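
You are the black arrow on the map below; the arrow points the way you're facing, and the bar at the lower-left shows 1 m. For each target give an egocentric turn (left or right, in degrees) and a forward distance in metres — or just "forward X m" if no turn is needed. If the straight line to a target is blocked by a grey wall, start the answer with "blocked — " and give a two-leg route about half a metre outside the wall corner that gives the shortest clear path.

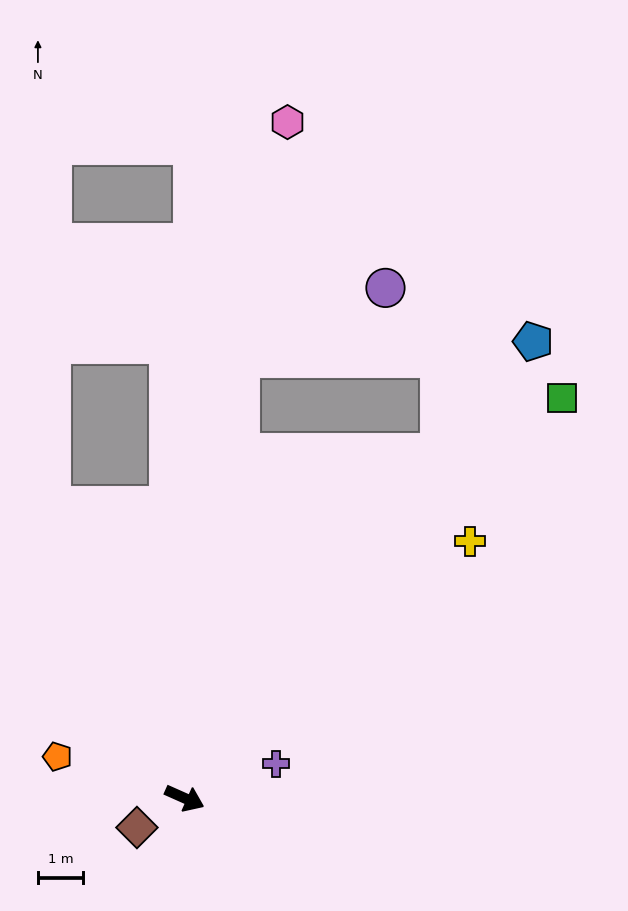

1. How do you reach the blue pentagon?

turn left 77°, forward 12.6 m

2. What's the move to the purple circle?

blocked — turn left 107°, forward 9.7 m, then turn right 57°, forward 3.5 m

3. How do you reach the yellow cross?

turn left 66°, forward 8.4 m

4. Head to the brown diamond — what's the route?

turn right 124°, forward 1.2 m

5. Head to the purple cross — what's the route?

turn left 45°, forward 2.1 m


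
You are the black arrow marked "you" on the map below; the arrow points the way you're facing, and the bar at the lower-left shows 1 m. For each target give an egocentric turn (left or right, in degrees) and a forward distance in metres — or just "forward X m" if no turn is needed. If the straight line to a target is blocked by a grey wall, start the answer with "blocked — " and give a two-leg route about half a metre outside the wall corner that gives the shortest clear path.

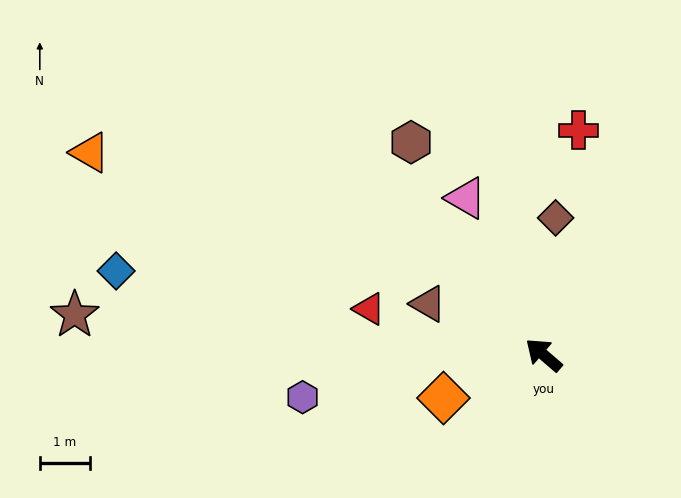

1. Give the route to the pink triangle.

turn right 23°, forward 3.5 m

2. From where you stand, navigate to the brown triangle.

turn left 17°, forward 2.5 m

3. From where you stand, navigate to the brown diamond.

turn right 54°, forward 2.7 m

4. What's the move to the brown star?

turn left 36°, forward 9.3 m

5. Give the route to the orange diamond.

turn left 64°, forward 2.2 m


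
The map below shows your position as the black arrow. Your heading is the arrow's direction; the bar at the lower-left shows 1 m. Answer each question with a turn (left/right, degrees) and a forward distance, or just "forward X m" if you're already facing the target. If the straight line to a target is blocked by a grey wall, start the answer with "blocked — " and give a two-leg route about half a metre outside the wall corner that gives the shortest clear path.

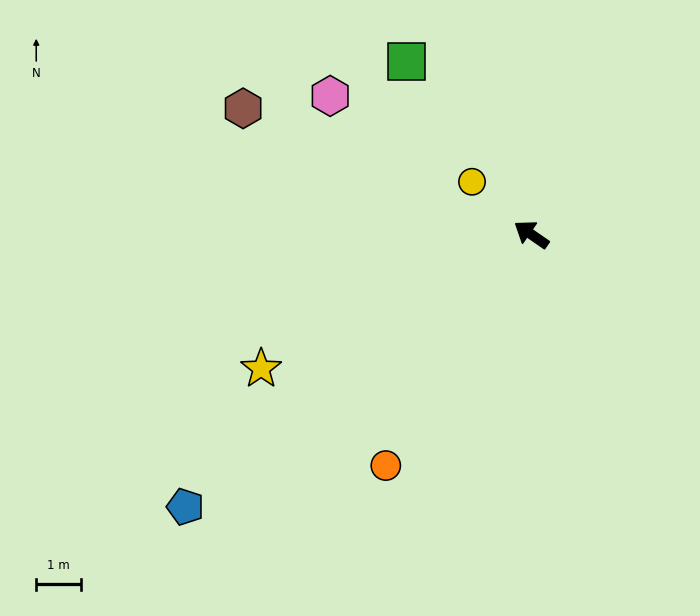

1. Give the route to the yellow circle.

turn right 7°, forward 1.8 m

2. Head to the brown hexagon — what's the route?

turn left 11°, forward 7.0 m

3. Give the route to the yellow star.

turn left 61°, forward 6.7 m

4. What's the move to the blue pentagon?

turn left 73°, forward 9.8 m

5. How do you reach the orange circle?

turn left 92°, forward 6.1 m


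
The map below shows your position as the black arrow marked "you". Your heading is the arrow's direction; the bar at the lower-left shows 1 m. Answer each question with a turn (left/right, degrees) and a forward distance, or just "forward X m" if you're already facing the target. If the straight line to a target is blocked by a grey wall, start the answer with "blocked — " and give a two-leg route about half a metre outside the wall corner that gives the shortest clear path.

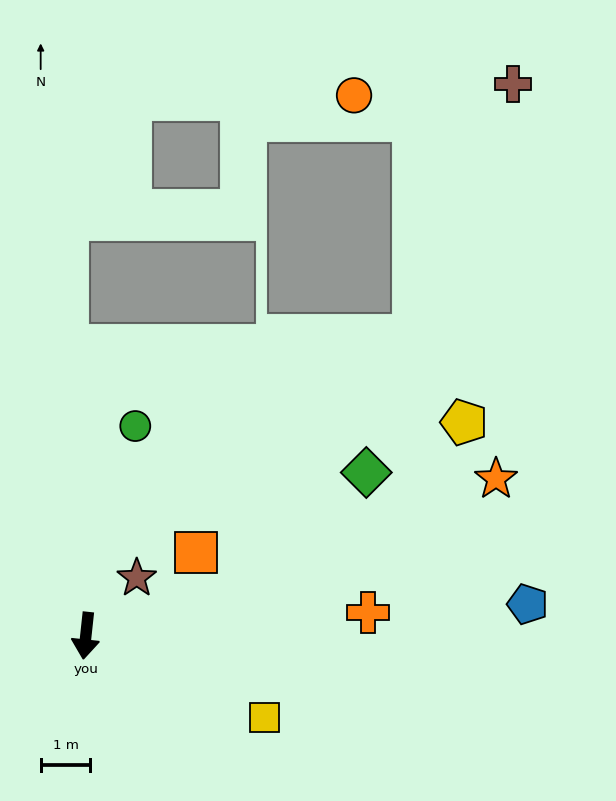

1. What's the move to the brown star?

turn left 145°, forward 1.5 m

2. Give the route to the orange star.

turn left 117°, forward 8.8 m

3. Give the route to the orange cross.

turn left 101°, forward 5.7 m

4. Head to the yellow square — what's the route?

turn left 72°, forward 3.9 m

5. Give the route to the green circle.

turn left 173°, forward 4.3 m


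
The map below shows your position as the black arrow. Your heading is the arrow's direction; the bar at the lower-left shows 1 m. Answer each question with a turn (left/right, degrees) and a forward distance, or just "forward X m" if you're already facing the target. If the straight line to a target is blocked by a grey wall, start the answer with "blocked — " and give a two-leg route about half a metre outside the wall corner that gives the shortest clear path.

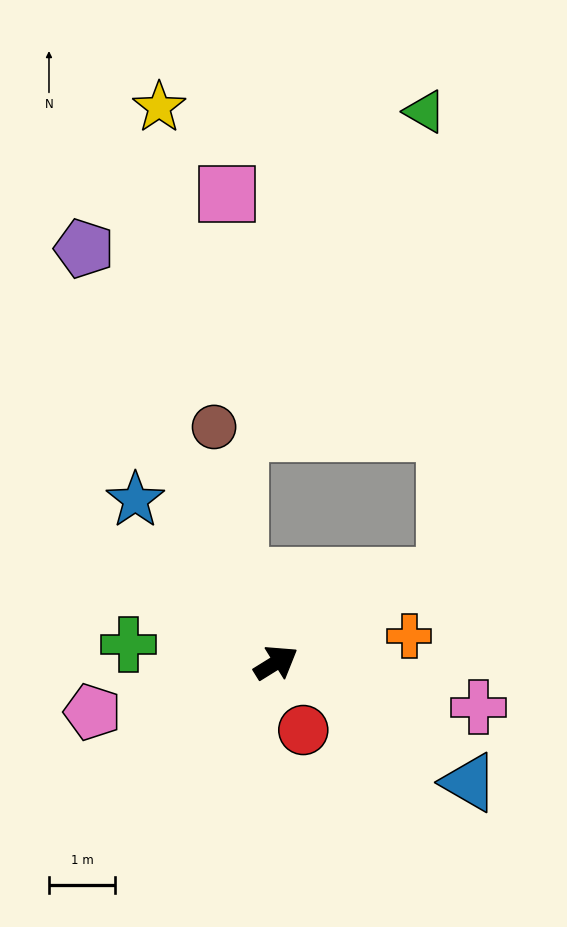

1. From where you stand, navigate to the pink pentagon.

turn left 163°, forward 2.9 m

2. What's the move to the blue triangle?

turn right 64°, forward 3.4 m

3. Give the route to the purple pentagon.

turn left 83°, forward 6.9 m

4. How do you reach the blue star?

turn left 99°, forward 3.3 m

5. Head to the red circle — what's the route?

turn right 100°, forward 1.1 m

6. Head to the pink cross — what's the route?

turn right 44°, forward 3.1 m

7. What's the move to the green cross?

turn left 141°, forward 2.3 m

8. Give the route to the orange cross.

turn right 21°, forward 2.1 m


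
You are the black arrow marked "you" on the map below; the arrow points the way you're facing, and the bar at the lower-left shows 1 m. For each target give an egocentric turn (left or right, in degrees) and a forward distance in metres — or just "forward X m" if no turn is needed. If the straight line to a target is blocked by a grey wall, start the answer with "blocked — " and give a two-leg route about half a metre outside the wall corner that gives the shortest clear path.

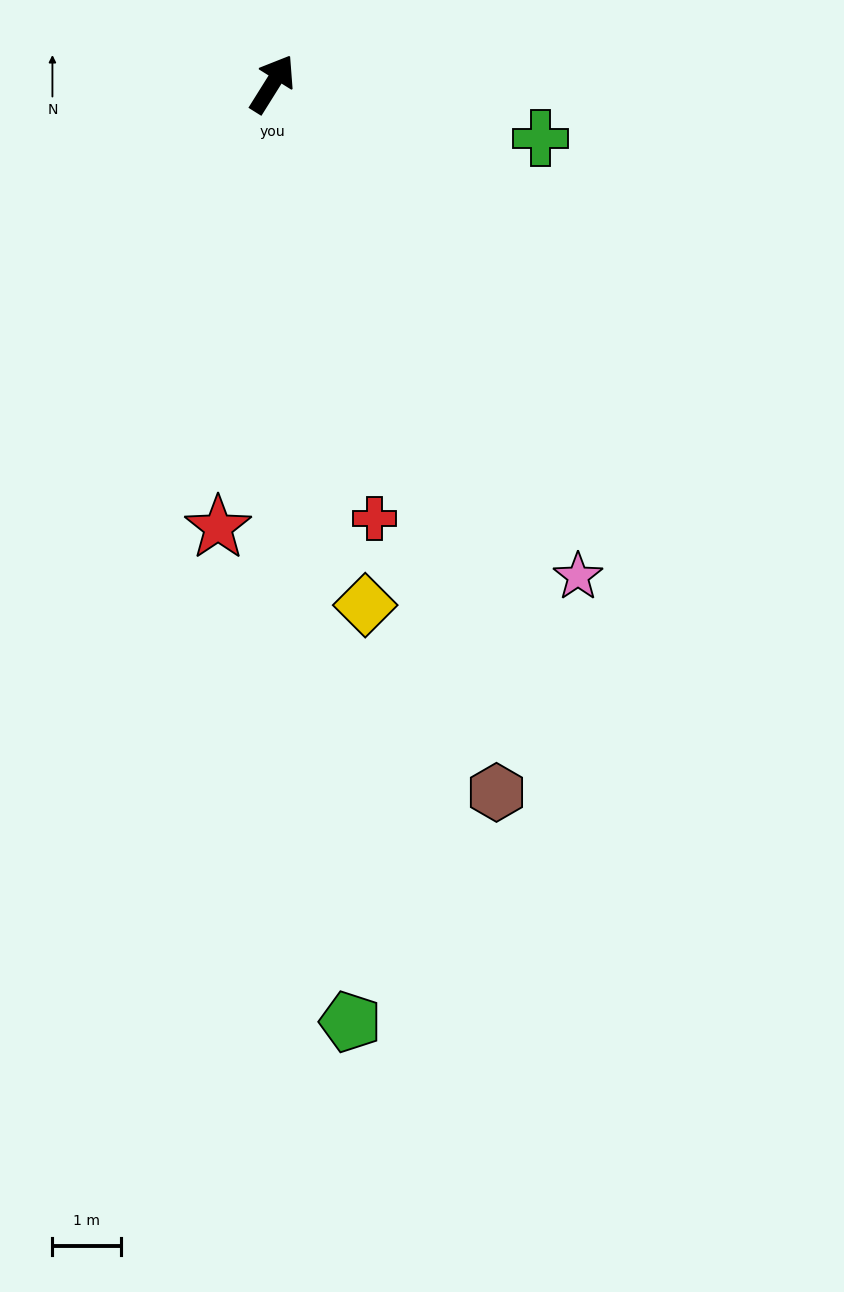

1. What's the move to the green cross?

turn right 69°, forward 4.0 m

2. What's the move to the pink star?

turn right 116°, forward 8.4 m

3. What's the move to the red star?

turn right 155°, forward 6.5 m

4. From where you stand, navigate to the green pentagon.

turn right 143°, forward 13.7 m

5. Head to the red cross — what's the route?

turn right 135°, forward 6.5 m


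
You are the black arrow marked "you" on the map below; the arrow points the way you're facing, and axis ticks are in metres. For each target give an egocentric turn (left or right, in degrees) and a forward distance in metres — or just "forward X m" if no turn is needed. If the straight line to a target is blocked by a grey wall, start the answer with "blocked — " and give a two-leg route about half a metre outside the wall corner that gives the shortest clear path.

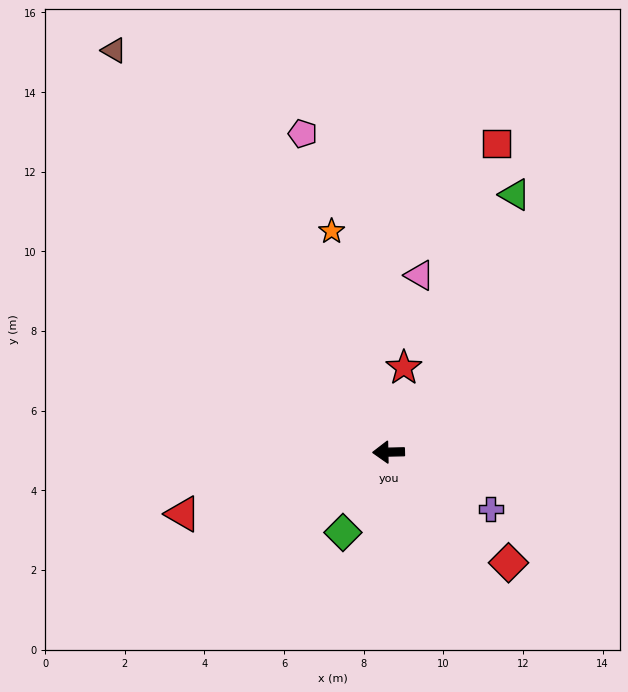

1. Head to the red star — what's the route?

turn right 102°, forward 2.2 m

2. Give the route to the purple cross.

turn left 150°, forward 2.9 m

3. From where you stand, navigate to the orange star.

turn right 77°, forward 5.7 m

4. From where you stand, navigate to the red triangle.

turn left 15°, forward 5.4 m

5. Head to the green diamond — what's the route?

turn left 59°, forward 2.3 m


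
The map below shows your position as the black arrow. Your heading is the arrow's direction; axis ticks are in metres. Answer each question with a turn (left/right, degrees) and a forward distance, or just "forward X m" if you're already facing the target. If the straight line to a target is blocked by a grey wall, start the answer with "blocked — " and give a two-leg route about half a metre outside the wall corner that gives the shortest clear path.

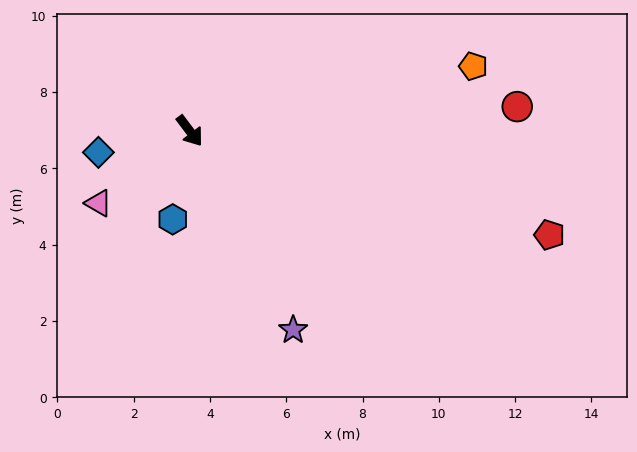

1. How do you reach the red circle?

turn left 57°, forward 8.6 m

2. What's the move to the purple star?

turn right 10°, forward 5.9 m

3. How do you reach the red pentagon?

turn left 37°, forward 9.8 m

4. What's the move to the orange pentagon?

turn left 66°, forward 7.6 m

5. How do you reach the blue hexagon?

turn right 48°, forward 2.4 m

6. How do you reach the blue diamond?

turn right 114°, forward 2.5 m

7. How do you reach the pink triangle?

turn right 89°, forward 3.0 m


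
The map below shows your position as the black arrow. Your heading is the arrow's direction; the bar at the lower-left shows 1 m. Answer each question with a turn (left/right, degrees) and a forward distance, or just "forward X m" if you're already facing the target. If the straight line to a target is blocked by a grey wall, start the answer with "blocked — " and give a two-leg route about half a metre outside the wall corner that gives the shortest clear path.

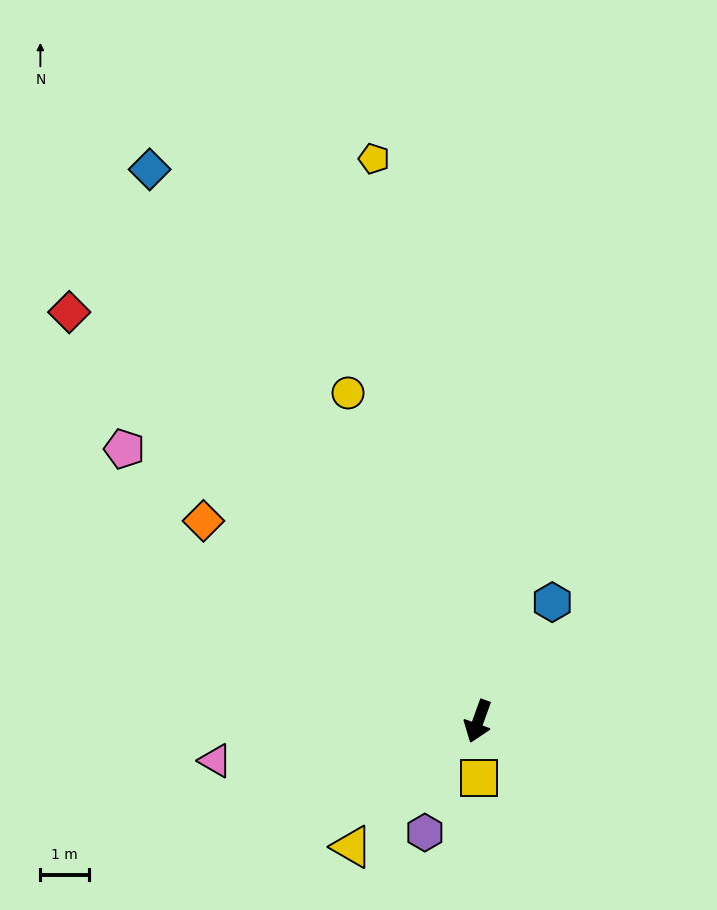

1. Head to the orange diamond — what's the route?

turn right 106°, forward 7.0 m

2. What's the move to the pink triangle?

turn right 62°, forward 5.5 m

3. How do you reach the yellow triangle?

turn right 25°, forward 3.7 m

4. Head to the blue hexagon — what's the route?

turn left 168°, forward 2.9 m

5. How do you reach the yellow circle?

turn right 139°, forward 7.2 m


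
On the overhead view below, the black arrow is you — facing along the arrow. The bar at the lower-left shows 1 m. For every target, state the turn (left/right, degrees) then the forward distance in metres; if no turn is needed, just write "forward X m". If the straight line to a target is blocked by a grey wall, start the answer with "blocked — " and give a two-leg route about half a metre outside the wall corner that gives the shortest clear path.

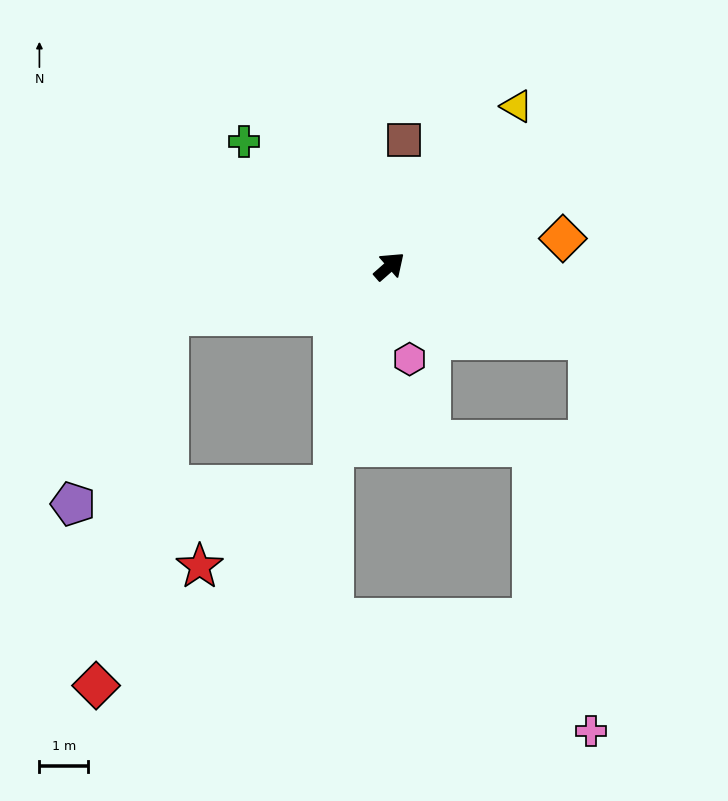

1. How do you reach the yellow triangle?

turn left 10°, forward 4.2 m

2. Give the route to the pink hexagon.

turn right 119°, forward 1.9 m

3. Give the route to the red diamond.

blocked — turn left 151°, forward 4.6 m, then turn left 67°, forward 7.7 m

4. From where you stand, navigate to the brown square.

turn left 42°, forward 2.6 m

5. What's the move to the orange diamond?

turn right 32°, forward 3.6 m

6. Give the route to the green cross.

turn left 98°, forward 3.9 m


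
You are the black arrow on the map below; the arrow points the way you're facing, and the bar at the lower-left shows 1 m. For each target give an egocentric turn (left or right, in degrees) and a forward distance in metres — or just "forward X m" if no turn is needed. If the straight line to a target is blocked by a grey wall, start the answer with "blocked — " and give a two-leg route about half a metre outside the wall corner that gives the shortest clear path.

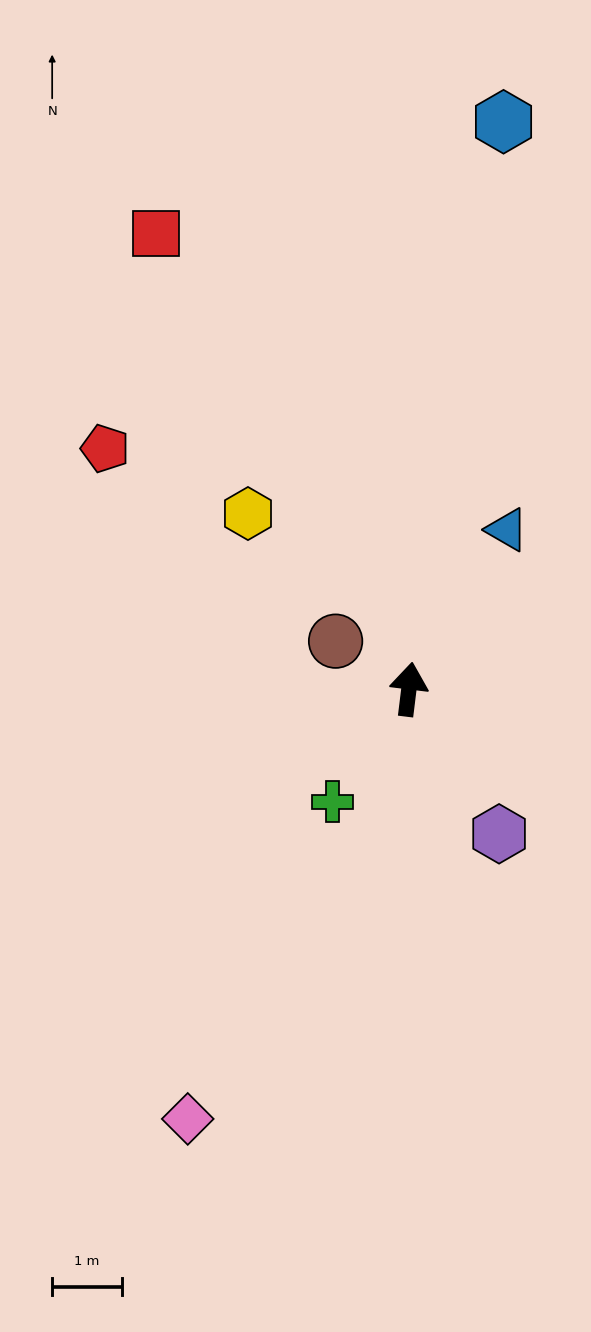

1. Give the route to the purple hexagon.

turn right 141°, forward 2.5 m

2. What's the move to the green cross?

turn left 153°, forward 2.0 m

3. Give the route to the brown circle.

turn left 64°, forward 1.3 m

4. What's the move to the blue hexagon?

turn right 2°, forward 8.3 m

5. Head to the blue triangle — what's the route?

turn right 25°, forward 2.7 m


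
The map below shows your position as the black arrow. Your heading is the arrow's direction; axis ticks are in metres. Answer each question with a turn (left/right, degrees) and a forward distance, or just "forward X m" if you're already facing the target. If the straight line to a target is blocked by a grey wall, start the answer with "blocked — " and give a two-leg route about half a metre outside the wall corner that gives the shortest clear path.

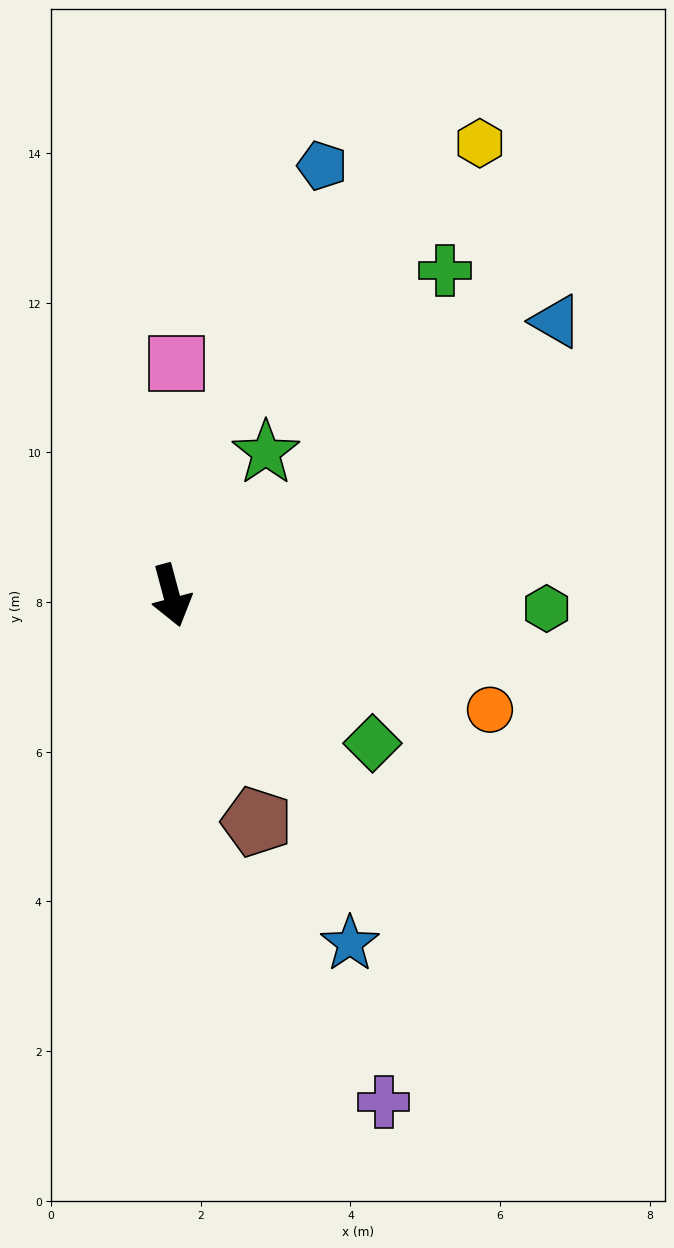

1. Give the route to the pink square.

turn left 164°, forward 3.1 m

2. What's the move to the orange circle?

turn left 55°, forward 4.5 m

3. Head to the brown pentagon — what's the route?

turn left 6°, forward 3.2 m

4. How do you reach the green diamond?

turn left 39°, forward 3.3 m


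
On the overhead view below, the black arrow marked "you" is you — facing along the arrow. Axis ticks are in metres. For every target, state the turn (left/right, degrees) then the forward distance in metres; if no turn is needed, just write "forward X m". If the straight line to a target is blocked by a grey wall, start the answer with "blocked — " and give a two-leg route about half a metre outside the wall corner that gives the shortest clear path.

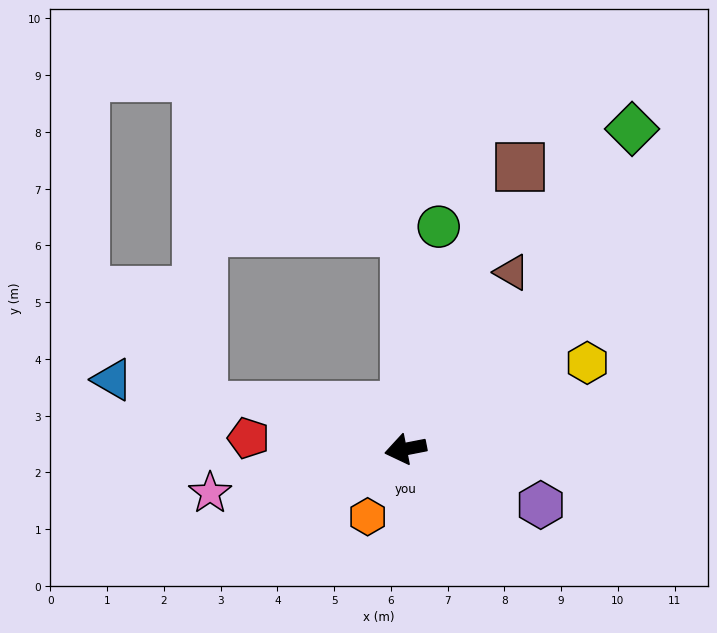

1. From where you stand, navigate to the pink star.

forward 3.5 m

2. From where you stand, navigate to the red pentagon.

turn right 15°, forward 2.8 m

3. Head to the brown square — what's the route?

turn right 123°, forward 5.4 m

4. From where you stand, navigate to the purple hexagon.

turn left 146°, forward 2.6 m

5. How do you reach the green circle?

turn right 110°, forward 4.0 m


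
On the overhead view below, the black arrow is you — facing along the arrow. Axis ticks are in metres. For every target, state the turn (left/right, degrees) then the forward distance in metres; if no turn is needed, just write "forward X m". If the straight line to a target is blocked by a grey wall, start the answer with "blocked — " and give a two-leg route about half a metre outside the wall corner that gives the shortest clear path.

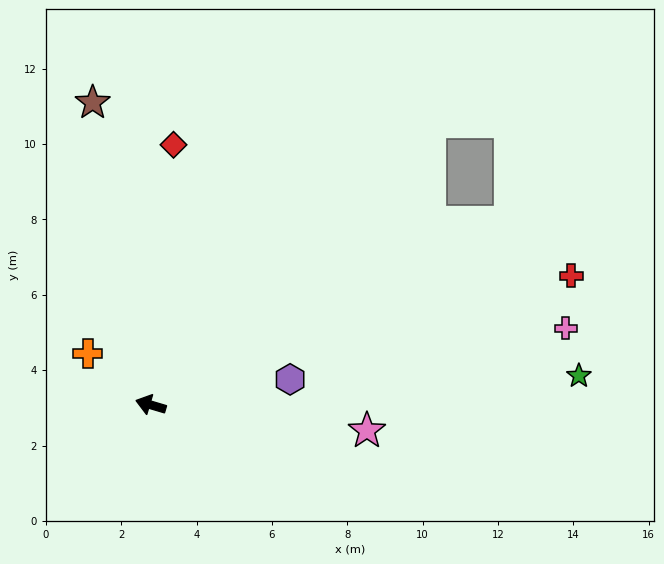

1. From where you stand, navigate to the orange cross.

turn right 23°, forward 2.2 m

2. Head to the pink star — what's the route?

turn right 170°, forward 5.8 m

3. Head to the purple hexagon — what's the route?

turn right 153°, forward 3.8 m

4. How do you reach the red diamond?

turn right 78°, forward 6.9 m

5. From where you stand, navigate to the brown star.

turn right 63°, forward 8.2 m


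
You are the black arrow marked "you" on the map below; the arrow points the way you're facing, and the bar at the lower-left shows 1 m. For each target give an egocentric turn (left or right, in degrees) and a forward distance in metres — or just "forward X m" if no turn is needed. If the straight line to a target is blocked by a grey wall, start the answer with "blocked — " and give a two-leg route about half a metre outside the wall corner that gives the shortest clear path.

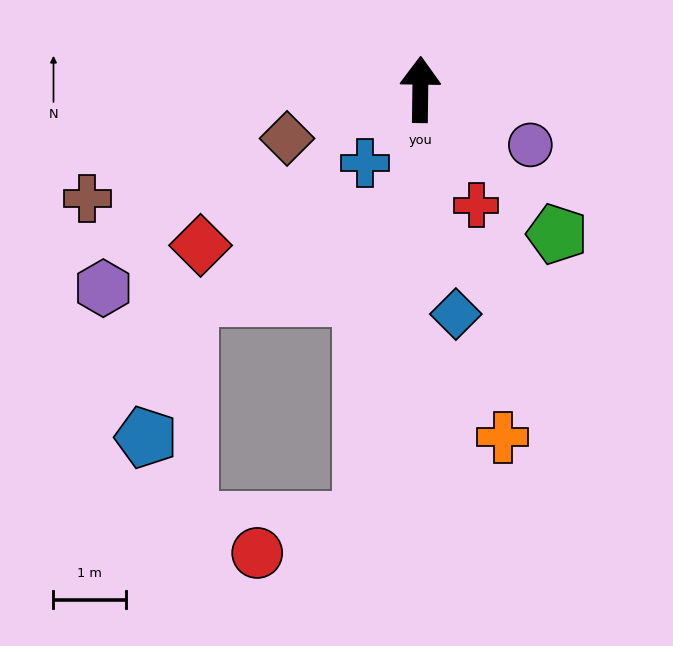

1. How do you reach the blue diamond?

turn right 170°, forward 3.2 m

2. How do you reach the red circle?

blocked — turn left 173°, forward 6.1 m, then turn right 66°, forward 1.5 m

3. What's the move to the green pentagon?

turn right 136°, forward 2.8 m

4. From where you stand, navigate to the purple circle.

turn right 116°, forward 1.7 m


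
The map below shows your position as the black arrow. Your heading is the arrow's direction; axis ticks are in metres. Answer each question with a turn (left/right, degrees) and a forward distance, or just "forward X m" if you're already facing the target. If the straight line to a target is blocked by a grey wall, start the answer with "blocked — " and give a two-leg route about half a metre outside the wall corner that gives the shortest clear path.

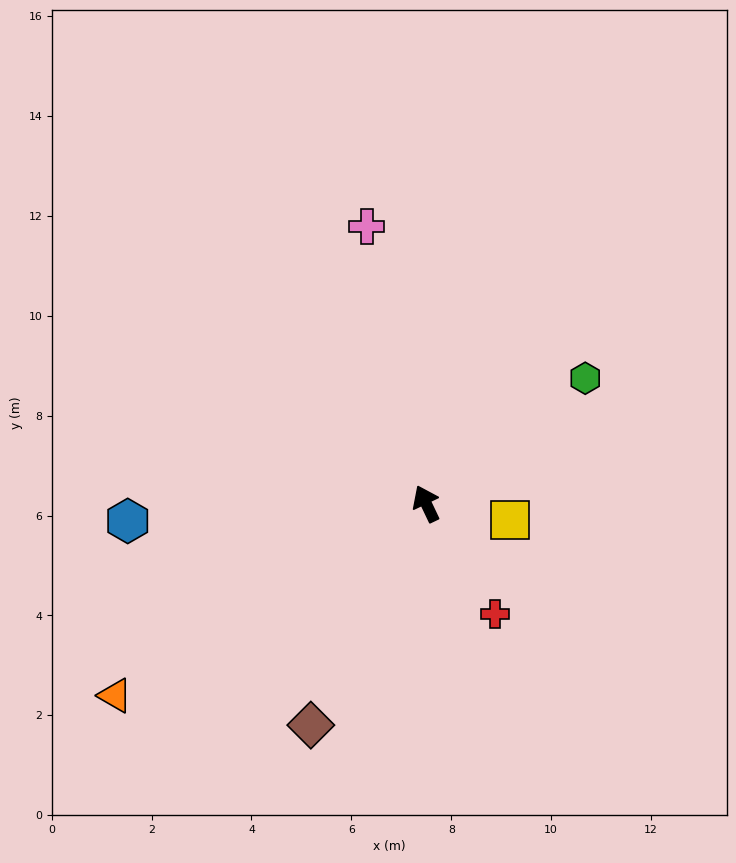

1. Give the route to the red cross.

turn right 174°, forward 2.6 m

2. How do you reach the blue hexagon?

turn left 68°, forward 6.0 m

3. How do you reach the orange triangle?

turn left 96°, forward 7.3 m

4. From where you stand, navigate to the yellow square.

turn right 126°, forward 1.7 m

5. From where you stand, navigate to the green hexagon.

turn right 77°, forward 4.1 m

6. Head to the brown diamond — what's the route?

turn left 127°, forward 5.0 m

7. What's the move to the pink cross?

turn right 13°, forward 5.7 m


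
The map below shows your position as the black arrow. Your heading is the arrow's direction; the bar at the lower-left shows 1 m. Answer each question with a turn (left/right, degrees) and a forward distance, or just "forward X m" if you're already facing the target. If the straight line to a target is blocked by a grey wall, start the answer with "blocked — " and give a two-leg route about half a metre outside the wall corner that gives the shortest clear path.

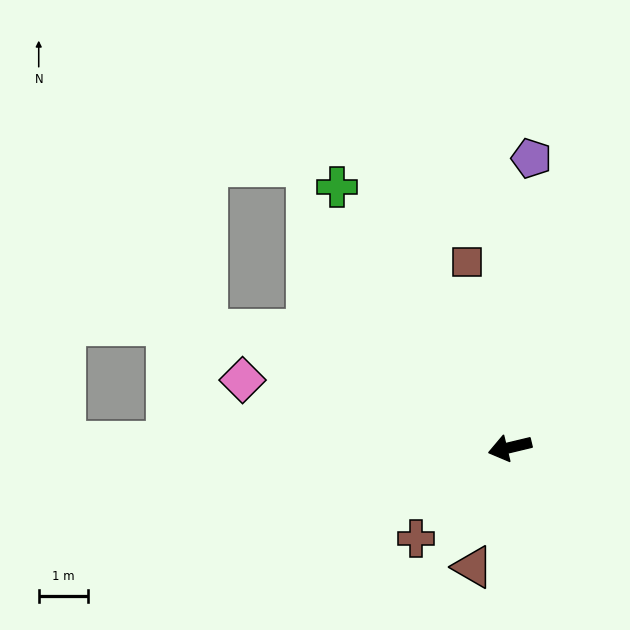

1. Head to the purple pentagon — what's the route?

turn right 108°, forward 5.9 m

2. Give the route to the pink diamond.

turn right 28°, forward 5.6 m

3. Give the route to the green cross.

turn right 70°, forward 6.4 m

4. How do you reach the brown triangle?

turn left 59°, forward 2.6 m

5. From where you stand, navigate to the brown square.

turn right 90°, forward 3.9 m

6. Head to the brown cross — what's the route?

turn left 30°, forward 2.7 m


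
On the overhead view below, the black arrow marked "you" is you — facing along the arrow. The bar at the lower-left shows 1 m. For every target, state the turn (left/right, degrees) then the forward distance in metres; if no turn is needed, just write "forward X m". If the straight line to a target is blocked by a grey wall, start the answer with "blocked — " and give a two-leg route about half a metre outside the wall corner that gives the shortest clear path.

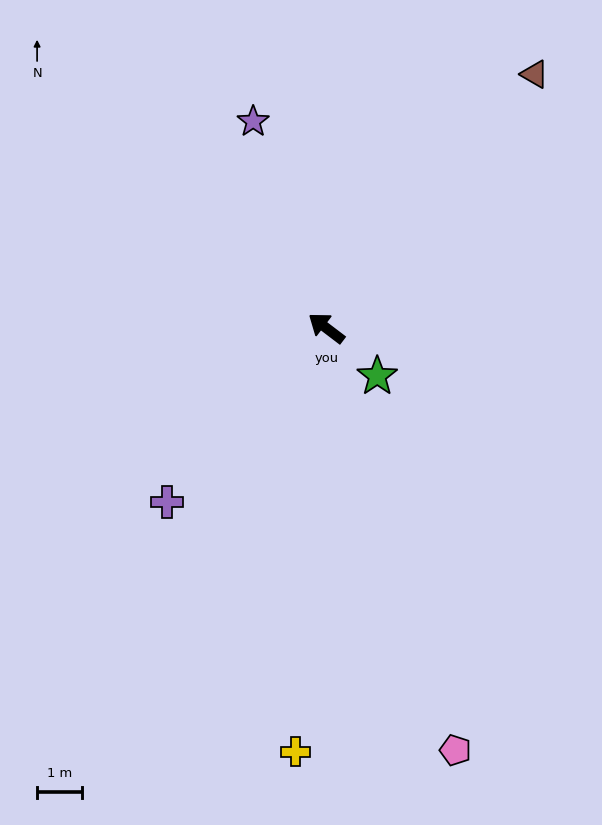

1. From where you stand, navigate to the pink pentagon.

turn left 144°, forward 9.9 m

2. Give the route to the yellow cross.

turn left 123°, forward 9.6 m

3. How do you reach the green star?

turn left 174°, forward 1.6 m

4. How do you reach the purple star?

turn right 33°, forward 4.9 m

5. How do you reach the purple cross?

turn left 85°, forward 5.3 m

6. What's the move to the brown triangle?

turn right 92°, forward 7.4 m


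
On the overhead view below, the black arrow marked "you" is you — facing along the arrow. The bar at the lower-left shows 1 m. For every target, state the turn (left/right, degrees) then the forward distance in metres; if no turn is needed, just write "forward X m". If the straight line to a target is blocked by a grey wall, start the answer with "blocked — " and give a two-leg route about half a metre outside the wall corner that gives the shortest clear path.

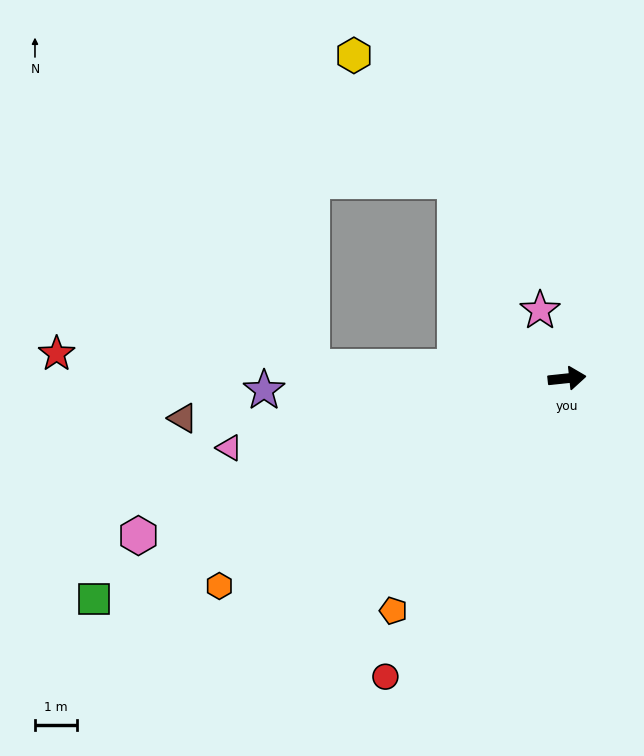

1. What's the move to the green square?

turn right 161°, forward 12.5 m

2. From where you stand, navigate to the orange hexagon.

turn right 155°, forward 9.7 m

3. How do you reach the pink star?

turn left 106°, forward 1.7 m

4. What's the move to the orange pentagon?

turn right 133°, forward 6.9 m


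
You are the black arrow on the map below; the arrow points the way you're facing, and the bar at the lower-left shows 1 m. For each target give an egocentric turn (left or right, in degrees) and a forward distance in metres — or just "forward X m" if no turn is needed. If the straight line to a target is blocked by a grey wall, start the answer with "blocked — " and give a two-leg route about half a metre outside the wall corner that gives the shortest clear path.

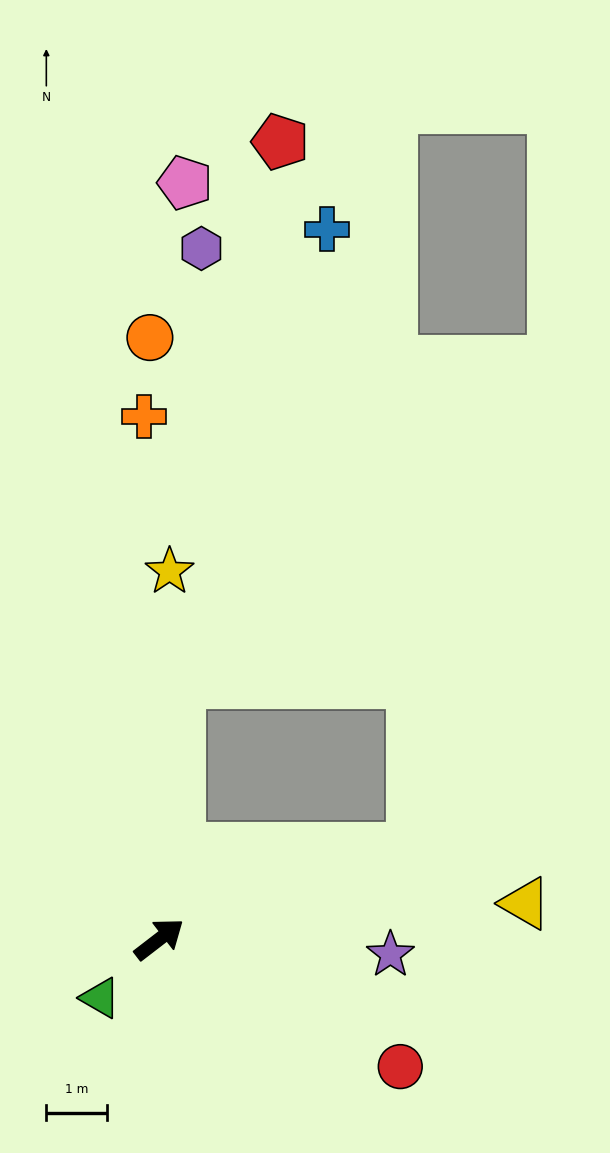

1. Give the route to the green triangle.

turn right 173°, forward 1.4 m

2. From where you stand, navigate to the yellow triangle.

turn right 32°, forward 6.0 m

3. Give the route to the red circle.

turn right 65°, forward 4.5 m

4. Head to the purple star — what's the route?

turn right 41°, forward 3.8 m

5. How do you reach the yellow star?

turn left 51°, forward 6.0 m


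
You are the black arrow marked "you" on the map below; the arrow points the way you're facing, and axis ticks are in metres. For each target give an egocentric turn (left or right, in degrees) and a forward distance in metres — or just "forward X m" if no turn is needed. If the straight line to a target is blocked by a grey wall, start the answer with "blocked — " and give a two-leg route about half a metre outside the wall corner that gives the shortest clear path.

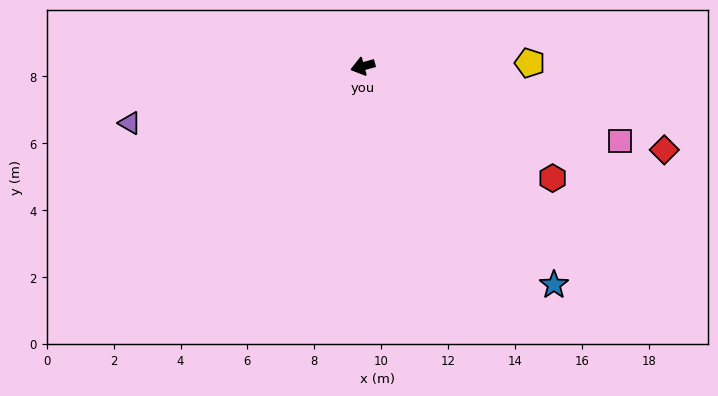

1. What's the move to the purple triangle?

forward 7.2 m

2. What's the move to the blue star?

turn left 116°, forward 8.7 m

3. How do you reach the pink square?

turn left 149°, forward 8.0 m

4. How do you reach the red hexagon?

turn left 134°, forward 6.6 m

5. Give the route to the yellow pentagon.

turn left 166°, forward 5.0 m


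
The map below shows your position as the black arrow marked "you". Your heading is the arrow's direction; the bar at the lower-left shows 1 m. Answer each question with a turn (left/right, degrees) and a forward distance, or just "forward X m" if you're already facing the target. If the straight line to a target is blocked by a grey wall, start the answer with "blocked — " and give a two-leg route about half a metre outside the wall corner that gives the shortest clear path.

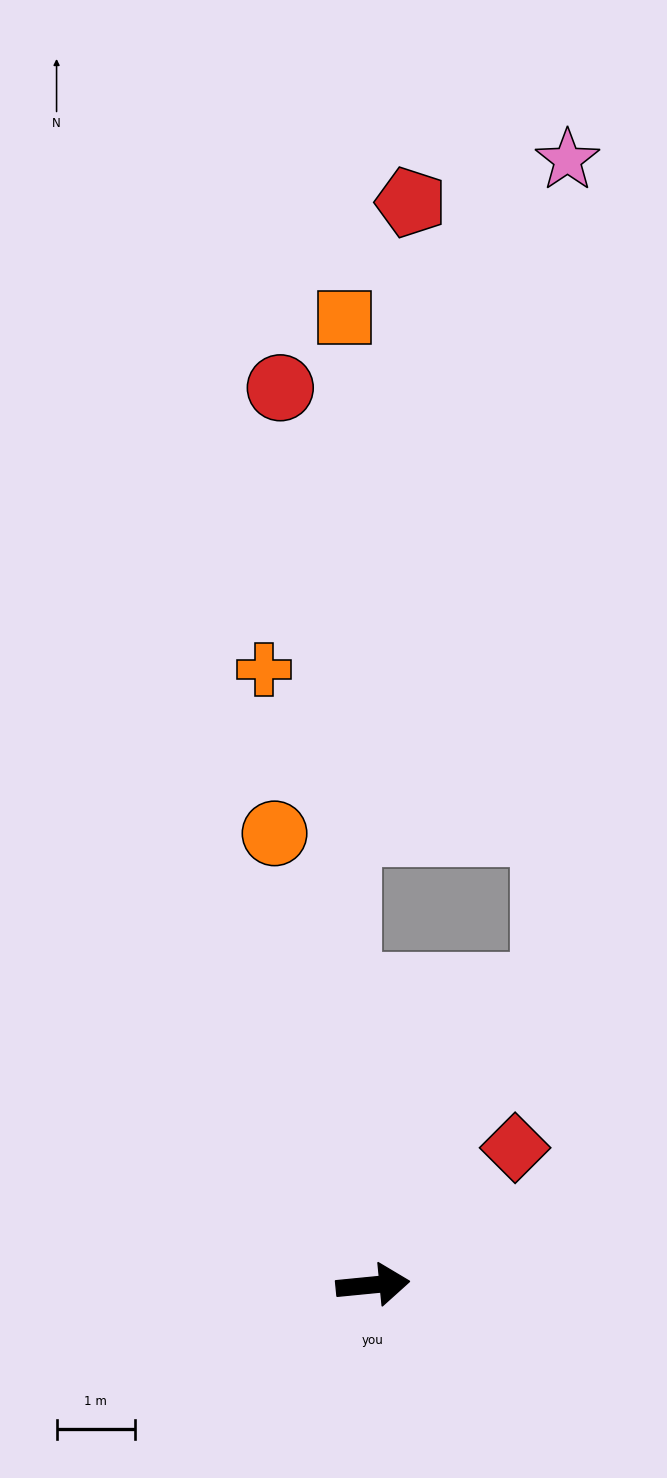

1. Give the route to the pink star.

blocked — turn left 55°, forward 4.4 m, then turn left 28°, forward 10.5 m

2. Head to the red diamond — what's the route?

turn left 38°, forward 2.5 m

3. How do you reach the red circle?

turn left 90°, forward 11.5 m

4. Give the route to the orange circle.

turn left 97°, forward 5.9 m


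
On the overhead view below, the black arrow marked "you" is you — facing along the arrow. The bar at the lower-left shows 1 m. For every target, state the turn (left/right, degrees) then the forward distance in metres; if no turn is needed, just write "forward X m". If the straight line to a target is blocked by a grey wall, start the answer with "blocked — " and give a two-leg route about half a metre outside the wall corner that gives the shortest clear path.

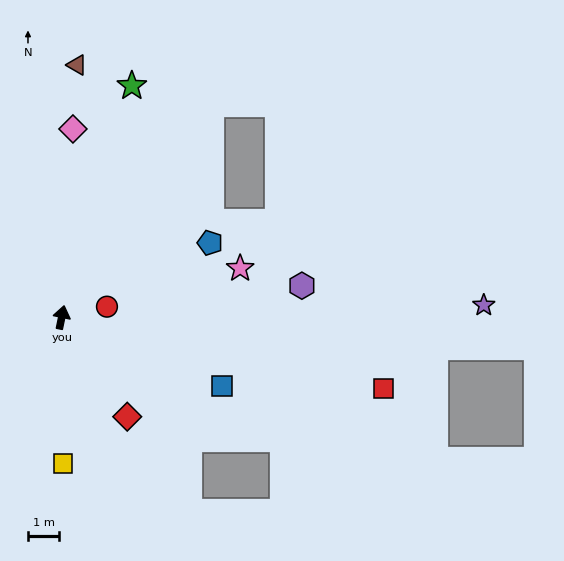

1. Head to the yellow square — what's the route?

turn right 168°, forward 4.7 m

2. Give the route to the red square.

turn right 91°, forward 10.5 m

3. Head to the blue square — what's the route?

turn right 102°, forward 5.6 m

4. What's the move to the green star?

turn right 5°, forward 7.7 m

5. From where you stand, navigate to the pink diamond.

turn left 8°, forward 6.0 m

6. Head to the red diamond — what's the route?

turn right 135°, forward 3.8 m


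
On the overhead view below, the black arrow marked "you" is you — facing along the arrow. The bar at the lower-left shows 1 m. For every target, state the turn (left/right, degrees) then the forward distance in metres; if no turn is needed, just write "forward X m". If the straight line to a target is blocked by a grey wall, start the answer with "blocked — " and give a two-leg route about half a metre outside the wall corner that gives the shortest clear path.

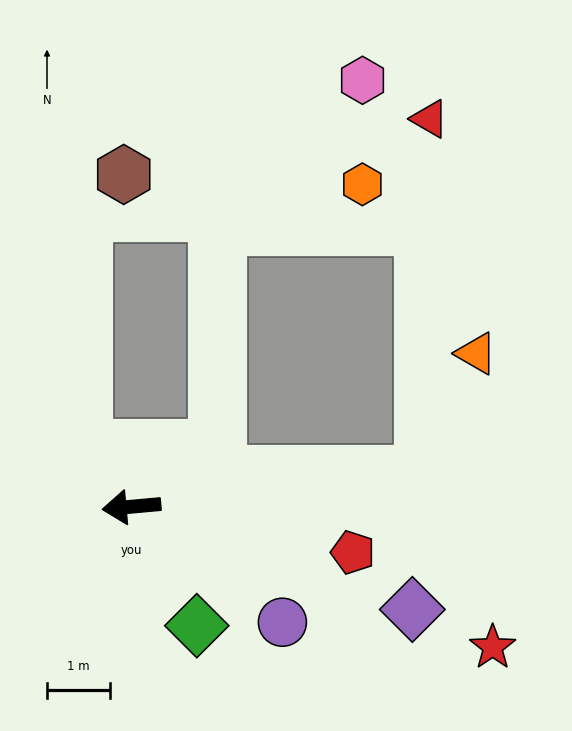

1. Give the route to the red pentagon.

turn left 163°, forward 3.6 m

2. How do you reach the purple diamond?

turn left 155°, forward 4.8 m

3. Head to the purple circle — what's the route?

turn left 137°, forward 3.0 m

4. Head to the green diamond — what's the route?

turn left 114°, forward 2.2 m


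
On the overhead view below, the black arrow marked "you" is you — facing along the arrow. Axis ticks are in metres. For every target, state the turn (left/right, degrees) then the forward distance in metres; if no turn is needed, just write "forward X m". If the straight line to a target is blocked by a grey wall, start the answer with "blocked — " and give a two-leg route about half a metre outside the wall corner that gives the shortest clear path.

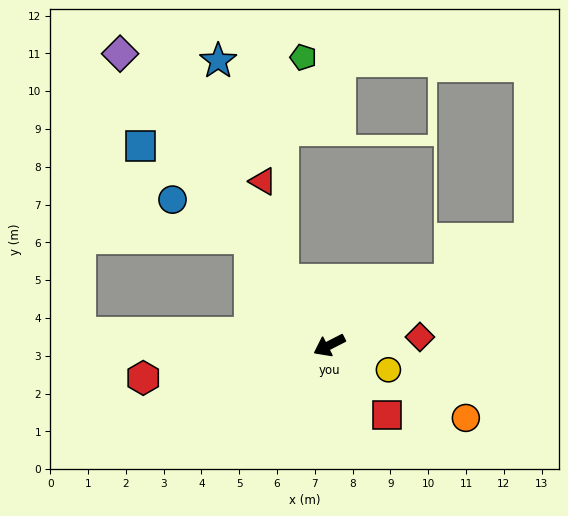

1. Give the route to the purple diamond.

turn right 81°, forward 9.5 m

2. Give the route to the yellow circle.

turn left 130°, forward 1.7 m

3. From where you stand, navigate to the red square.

turn left 102°, forward 2.4 m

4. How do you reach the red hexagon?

turn right 17°, forward 5.0 m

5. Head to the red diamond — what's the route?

turn left 158°, forward 2.4 m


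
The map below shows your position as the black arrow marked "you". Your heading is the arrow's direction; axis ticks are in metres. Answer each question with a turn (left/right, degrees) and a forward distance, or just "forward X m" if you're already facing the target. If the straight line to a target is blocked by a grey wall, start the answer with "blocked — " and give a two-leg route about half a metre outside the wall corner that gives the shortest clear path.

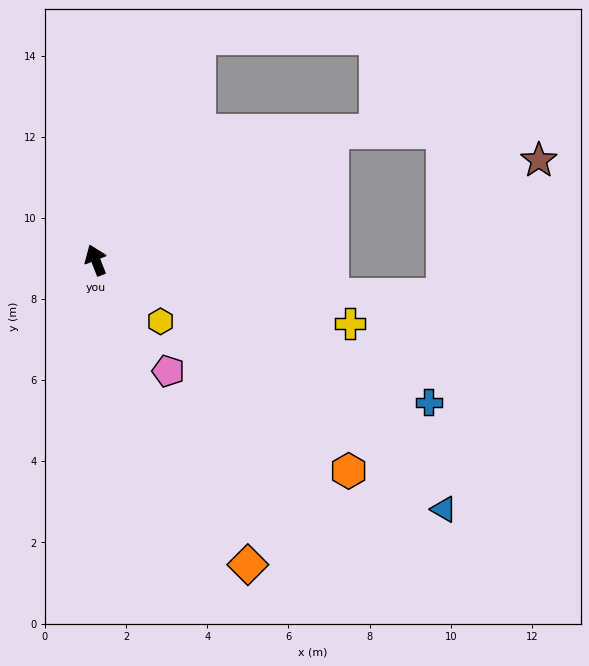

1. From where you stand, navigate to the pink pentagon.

turn right 168°, forward 3.3 m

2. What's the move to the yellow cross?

turn right 125°, forward 6.5 m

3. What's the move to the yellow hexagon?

turn right 155°, forward 2.2 m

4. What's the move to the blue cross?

turn right 135°, forward 8.9 m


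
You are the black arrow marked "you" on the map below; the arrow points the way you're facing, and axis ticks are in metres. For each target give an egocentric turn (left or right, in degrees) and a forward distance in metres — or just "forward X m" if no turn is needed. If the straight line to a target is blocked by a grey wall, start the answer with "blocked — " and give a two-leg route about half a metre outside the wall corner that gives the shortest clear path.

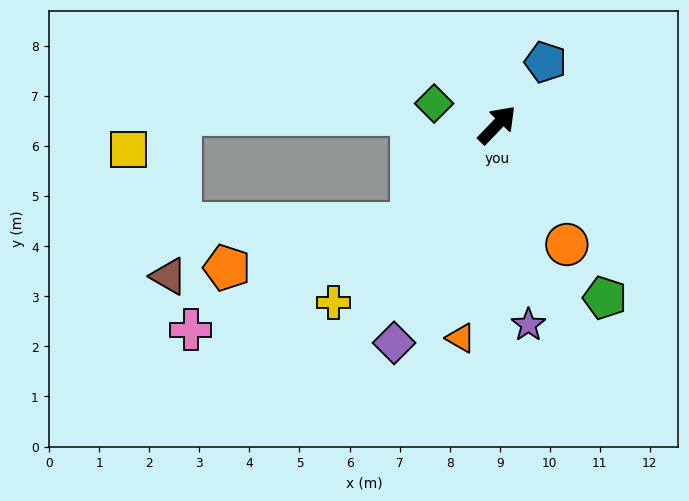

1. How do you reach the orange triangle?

turn right 146°, forward 4.3 m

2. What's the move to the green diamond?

turn left 115°, forward 1.3 m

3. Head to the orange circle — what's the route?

turn right 106°, forward 2.8 m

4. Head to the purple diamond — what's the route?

turn right 161°, forward 4.8 m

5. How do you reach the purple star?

turn right 127°, forward 4.0 m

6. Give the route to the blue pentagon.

turn left 6°, forward 1.6 m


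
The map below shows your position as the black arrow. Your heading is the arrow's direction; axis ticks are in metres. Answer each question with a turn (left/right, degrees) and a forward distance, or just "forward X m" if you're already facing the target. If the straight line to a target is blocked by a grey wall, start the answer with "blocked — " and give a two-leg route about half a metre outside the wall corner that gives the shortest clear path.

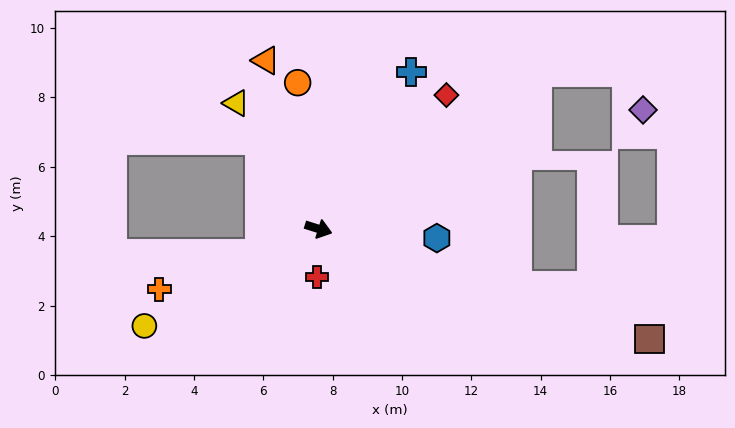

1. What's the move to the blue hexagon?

turn left 13°, forward 3.4 m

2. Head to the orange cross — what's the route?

turn right 142°, forward 4.9 m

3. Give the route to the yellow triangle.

turn left 141°, forward 4.3 m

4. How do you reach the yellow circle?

turn right 133°, forward 5.7 m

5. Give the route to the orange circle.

turn left 115°, forward 4.3 m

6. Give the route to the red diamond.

turn left 64°, forward 5.3 m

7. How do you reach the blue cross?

turn left 77°, forward 5.3 m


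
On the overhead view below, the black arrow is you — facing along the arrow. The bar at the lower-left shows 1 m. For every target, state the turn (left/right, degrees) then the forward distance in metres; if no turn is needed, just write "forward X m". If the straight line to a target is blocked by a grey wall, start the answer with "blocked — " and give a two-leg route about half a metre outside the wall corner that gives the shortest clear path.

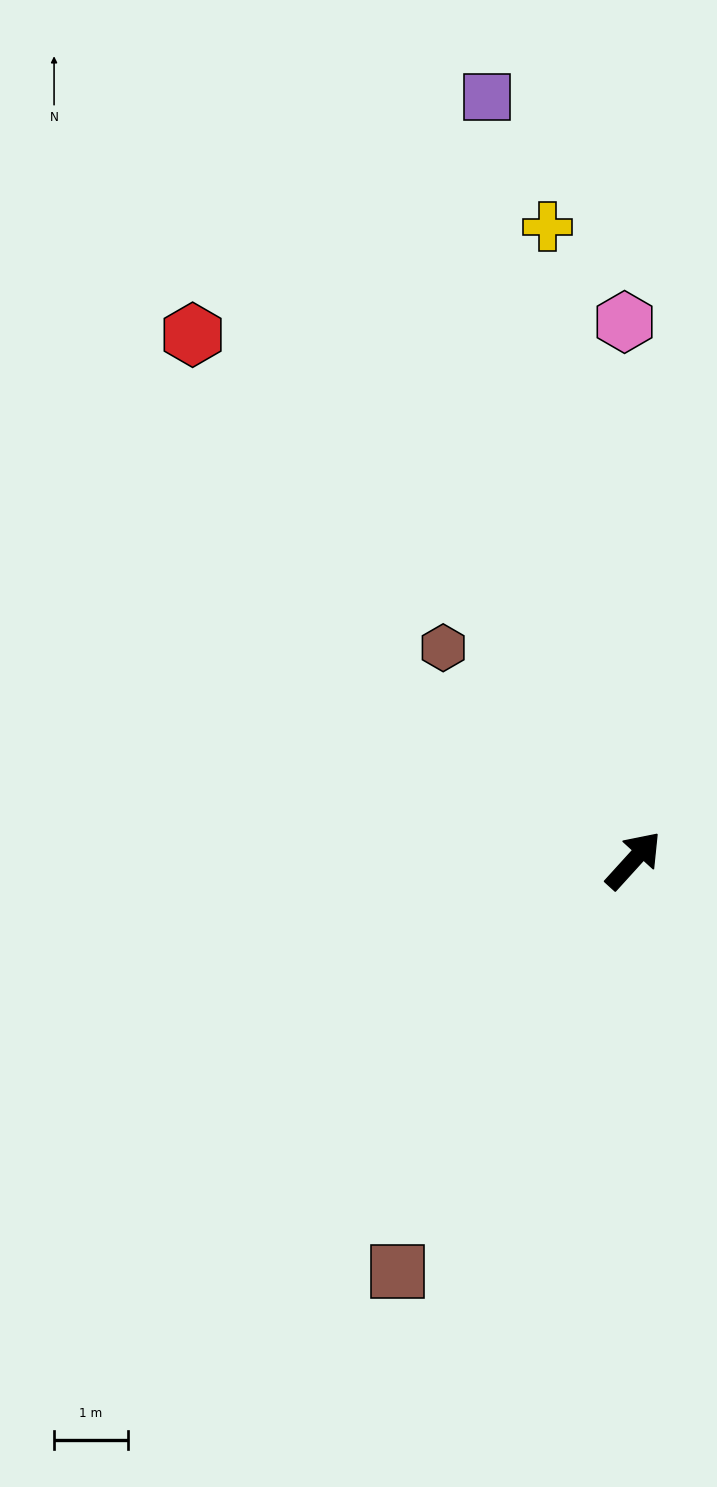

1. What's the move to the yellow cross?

turn left 50°, forward 8.6 m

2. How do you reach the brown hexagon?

turn left 84°, forward 3.9 m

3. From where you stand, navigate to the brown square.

turn right 168°, forward 6.4 m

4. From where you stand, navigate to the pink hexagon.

turn left 43°, forward 7.3 m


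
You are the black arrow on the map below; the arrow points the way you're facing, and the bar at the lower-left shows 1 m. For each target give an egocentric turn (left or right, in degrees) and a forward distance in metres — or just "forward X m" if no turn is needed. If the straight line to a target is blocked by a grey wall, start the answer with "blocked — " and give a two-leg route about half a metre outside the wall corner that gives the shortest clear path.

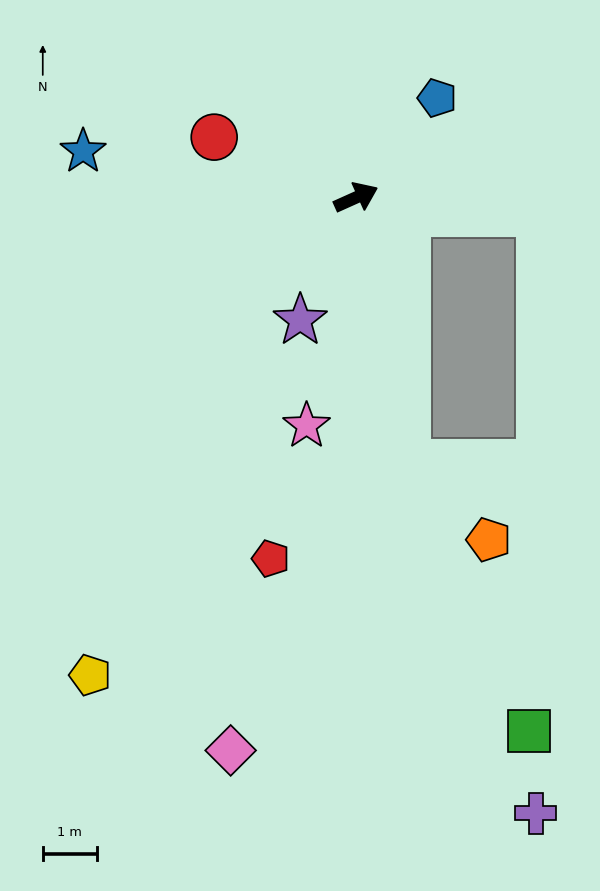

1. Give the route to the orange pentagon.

blocked — turn right 103°, forward 5.0 m, then turn left 35°, forward 2.1 m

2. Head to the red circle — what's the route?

turn left 133°, forward 2.9 m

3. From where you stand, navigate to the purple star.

turn right 139°, forward 2.5 m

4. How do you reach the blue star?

turn left 146°, forward 5.1 m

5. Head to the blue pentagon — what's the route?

turn left 27°, forward 2.4 m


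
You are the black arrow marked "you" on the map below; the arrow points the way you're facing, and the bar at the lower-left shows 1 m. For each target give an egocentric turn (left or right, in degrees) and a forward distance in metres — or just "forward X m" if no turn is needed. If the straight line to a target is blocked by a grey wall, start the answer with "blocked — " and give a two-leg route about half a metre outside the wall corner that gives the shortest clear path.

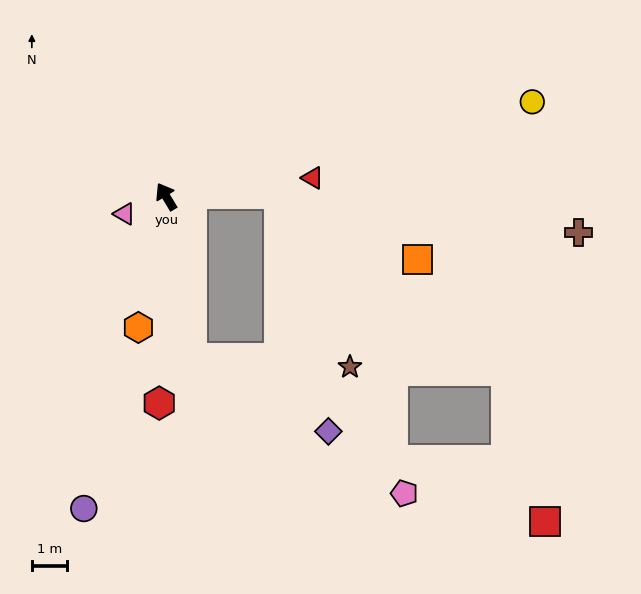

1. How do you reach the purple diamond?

blocked — turn left 158°, forward 4.6 m, then turn left 53°, forward 4.3 m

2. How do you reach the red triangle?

turn right 114°, forward 4.1 m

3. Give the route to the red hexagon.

turn left 147°, forward 5.8 m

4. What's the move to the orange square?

blocked — turn right 120°, forward 3.2 m, then turn right 26°, forward 4.3 m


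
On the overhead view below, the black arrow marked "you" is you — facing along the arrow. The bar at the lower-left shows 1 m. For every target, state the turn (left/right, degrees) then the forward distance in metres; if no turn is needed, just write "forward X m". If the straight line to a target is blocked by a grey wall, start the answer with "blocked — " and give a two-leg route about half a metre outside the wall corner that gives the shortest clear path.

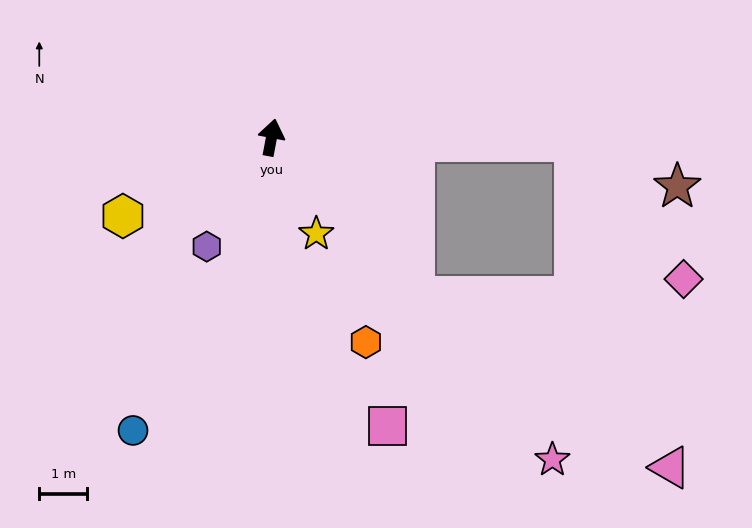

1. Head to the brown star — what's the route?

blocked — turn right 80°, forward 6.3 m, then turn right 23°, forward 2.3 m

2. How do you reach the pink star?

turn right 128°, forward 8.9 m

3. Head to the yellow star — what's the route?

turn right 144°, forward 2.2 m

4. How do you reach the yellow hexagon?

turn left 129°, forward 3.5 m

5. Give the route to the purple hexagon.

turn left 160°, forward 2.6 m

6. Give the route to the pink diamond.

blocked — turn right 80°, forward 6.3 m, then turn right 51°, forward 3.6 m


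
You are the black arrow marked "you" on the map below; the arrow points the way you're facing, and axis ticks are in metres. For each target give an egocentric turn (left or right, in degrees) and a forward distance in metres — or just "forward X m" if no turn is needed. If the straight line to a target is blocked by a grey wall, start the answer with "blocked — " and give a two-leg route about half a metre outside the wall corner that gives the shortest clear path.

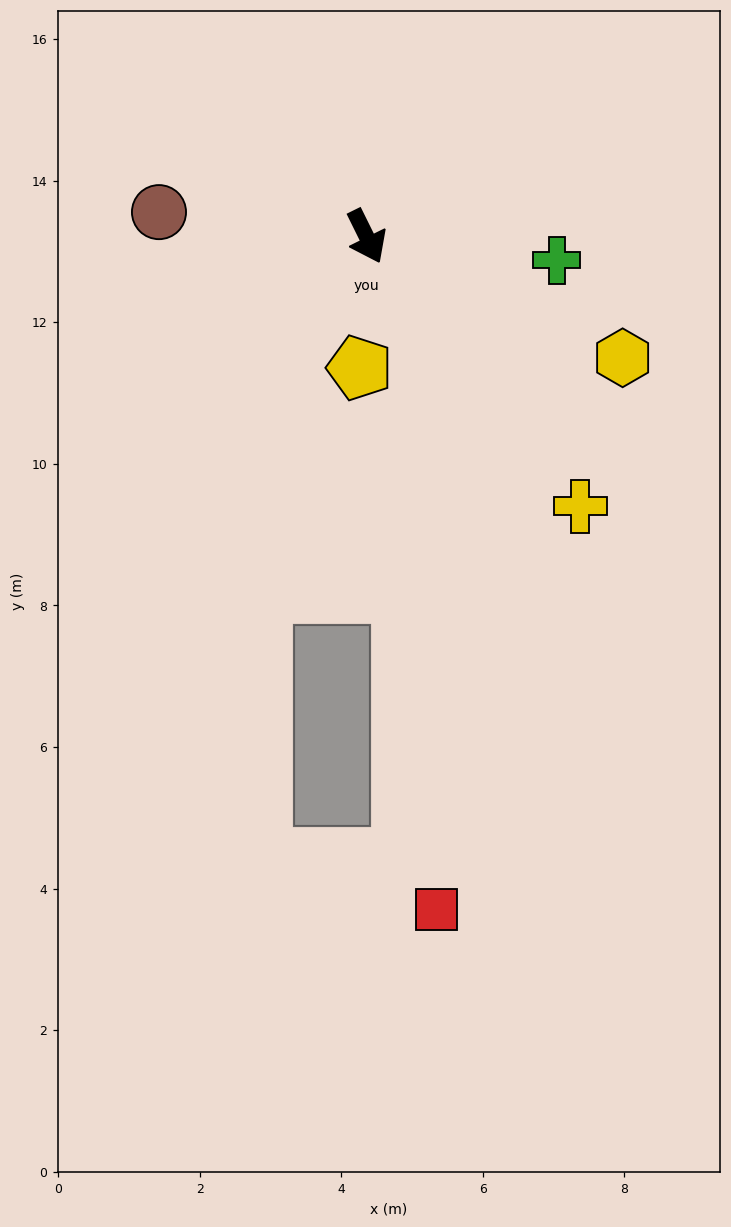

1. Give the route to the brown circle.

turn right 123°, forward 3.0 m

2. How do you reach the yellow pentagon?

turn right 29°, forward 1.9 m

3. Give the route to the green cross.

turn left 57°, forward 2.7 m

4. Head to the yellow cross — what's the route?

turn left 12°, forward 4.9 m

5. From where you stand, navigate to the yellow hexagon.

turn left 38°, forward 4.0 m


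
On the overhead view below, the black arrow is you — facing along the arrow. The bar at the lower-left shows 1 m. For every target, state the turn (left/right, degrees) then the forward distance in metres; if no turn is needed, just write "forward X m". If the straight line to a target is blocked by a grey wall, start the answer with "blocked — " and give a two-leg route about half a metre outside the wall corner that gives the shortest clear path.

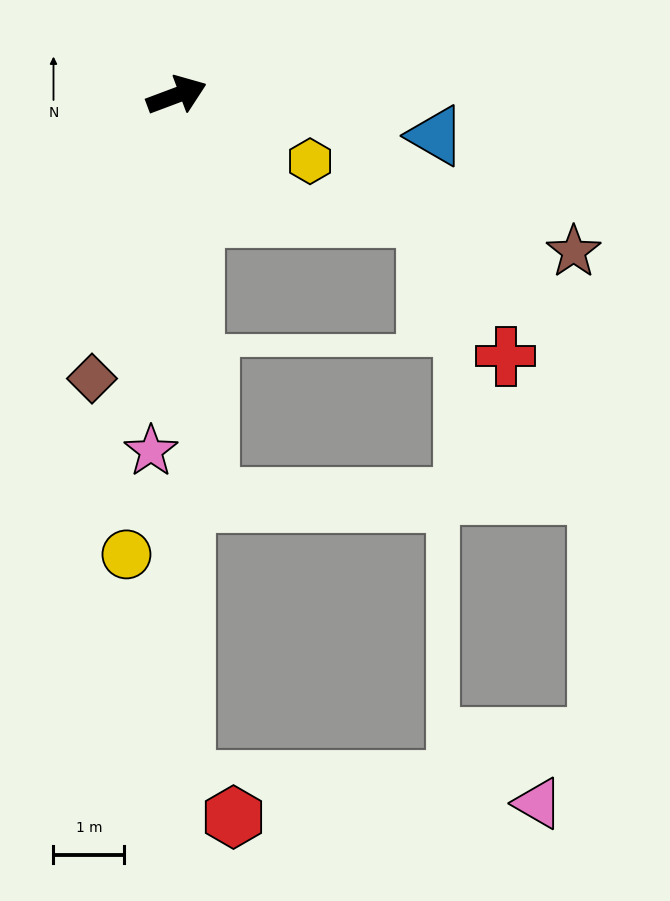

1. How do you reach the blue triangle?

turn right 29°, forward 3.7 m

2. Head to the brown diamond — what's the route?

turn right 127°, forward 4.2 m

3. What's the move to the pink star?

turn right 115°, forward 5.0 m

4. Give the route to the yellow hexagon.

turn right 47°, forward 2.1 m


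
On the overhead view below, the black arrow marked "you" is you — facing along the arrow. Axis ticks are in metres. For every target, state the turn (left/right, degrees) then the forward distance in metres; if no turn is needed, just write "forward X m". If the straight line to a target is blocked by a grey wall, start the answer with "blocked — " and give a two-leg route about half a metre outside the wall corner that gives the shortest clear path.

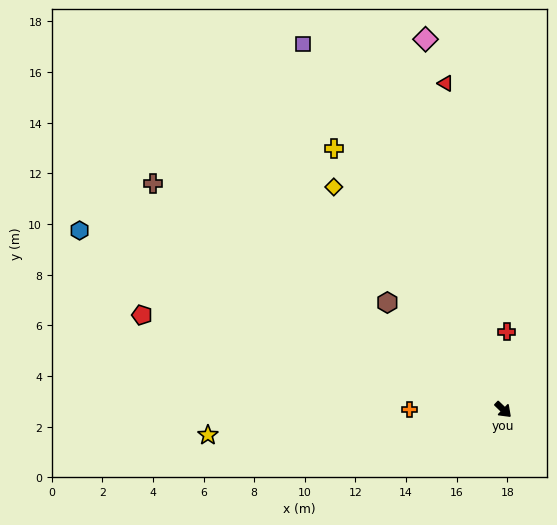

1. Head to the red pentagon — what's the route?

turn right 151°, forward 14.7 m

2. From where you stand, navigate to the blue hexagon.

turn right 159°, forward 18.2 m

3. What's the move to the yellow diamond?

turn left 171°, forward 11.0 m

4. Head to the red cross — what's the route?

turn left 131°, forward 3.1 m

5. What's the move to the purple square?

turn left 163°, forward 16.5 m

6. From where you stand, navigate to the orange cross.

turn right 136°, forward 3.7 m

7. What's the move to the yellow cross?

turn left 167°, forward 12.3 m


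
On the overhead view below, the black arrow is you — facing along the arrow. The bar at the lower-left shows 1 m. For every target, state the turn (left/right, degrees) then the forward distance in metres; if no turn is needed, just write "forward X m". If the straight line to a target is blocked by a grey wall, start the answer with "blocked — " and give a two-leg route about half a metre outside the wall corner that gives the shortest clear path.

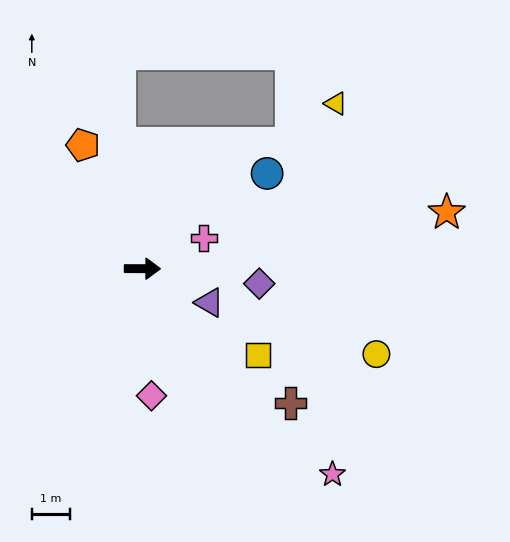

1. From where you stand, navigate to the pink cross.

turn left 27°, forward 1.8 m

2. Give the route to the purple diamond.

turn right 7°, forward 3.1 m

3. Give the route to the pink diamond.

turn right 86°, forward 3.3 m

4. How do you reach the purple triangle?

turn right 27°, forward 2.0 m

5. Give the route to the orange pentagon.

turn left 116°, forward 3.6 m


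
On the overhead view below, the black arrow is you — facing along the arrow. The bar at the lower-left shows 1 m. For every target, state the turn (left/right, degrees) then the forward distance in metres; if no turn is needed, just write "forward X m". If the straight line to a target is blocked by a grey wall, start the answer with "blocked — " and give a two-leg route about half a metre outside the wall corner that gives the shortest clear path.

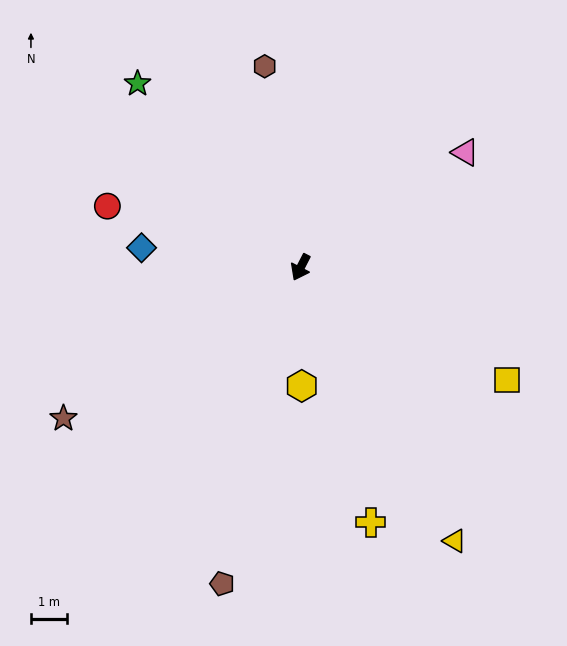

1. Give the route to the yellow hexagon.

turn left 28°, forward 3.3 m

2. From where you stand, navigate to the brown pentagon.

turn left 13°, forward 9.0 m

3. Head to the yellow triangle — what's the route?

turn left 57°, forward 8.7 m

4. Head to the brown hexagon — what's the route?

turn right 143°, forward 5.7 m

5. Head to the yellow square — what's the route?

turn left 89°, forward 6.5 m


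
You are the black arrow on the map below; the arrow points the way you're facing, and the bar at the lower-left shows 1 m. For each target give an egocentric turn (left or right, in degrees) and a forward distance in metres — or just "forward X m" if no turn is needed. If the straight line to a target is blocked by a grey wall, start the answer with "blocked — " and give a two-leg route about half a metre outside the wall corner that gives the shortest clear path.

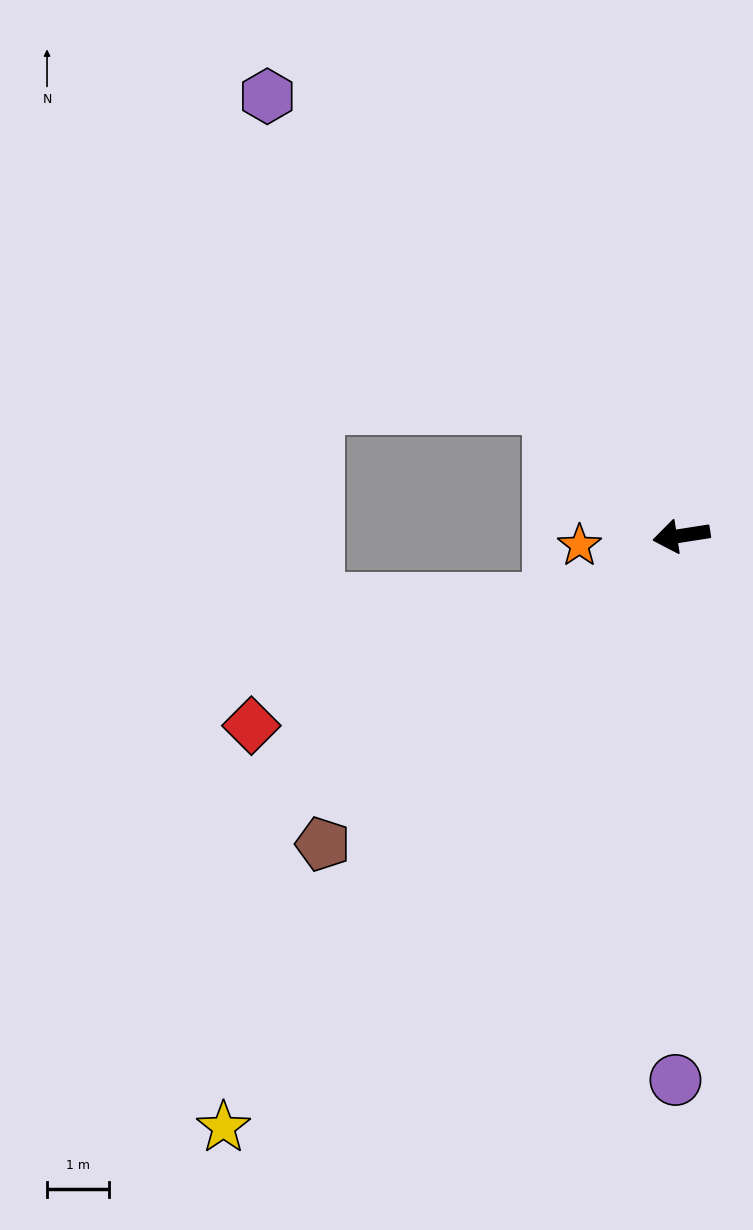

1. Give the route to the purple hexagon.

turn right 56°, forward 9.8 m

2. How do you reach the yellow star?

turn left 43°, forward 12.1 m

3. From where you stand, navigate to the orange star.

turn right 3°, forward 1.7 m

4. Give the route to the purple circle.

turn left 80°, forward 8.8 m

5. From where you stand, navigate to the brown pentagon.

turn left 32°, forward 7.7 m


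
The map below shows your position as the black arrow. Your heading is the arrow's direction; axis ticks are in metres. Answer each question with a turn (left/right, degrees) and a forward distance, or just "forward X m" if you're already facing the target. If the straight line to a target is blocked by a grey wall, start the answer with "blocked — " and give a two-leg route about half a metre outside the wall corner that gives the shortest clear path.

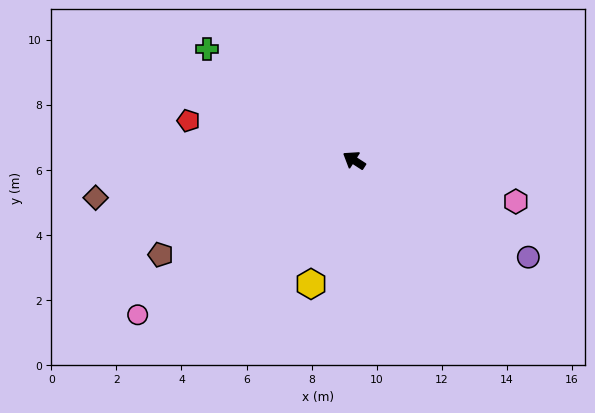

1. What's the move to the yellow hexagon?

turn left 104°, forward 4.0 m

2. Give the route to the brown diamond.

turn left 41°, forward 8.0 m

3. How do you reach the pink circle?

turn left 68°, forward 8.2 m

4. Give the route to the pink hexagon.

turn right 161°, forward 5.1 m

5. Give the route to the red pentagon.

turn left 19°, forward 5.2 m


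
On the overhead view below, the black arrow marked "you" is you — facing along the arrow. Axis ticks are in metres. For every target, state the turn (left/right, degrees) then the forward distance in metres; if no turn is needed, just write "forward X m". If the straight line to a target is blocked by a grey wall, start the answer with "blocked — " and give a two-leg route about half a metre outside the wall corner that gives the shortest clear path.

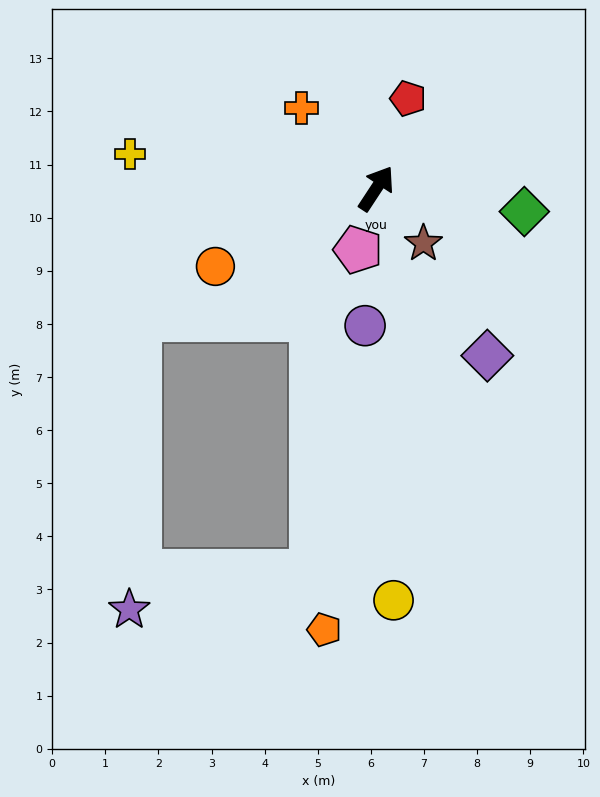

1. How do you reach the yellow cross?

turn left 115°, forward 4.7 m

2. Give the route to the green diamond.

turn right 66°, forward 2.8 m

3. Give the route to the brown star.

turn right 106°, forward 1.4 m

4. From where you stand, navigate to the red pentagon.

turn left 14°, forward 1.8 m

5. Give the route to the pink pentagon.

turn right 163°, forward 1.2 m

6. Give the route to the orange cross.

turn left 76°, forward 2.1 m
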